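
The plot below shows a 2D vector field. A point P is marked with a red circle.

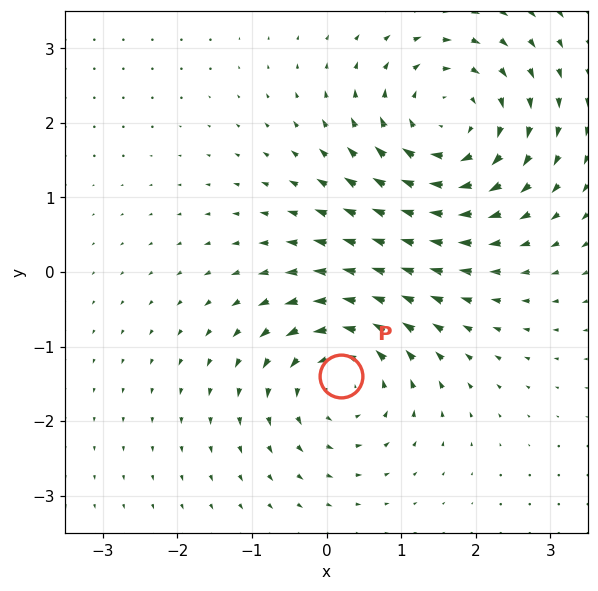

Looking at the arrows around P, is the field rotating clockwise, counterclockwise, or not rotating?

Near P at (0.2, -1.4) the arrows circulate counterclockwise. The curl (z-component) there is about +5; positive curl means counterclockwise rotation.

counterclockwise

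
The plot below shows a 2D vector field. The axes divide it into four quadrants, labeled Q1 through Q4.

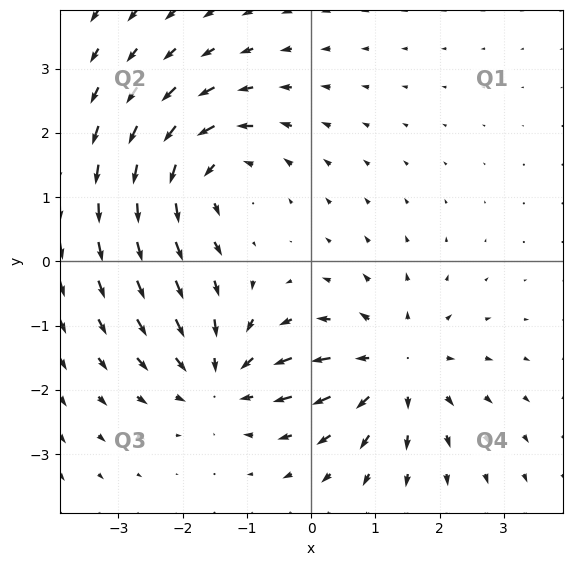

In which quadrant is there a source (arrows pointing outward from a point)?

The source sits at approximately (1.3, -1.7), which lies in quadrant Q4. The divergence there is about +5, positive as expected for a source.

Q4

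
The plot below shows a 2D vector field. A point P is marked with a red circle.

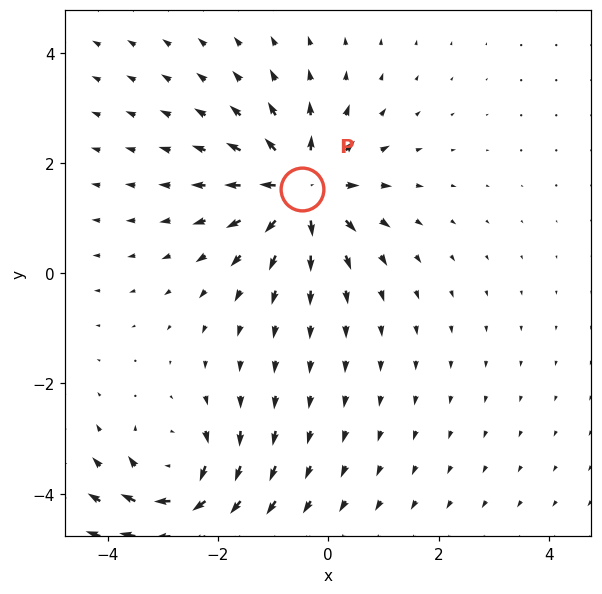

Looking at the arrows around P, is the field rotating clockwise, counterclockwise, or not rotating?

not rotating

Near P at (-0.5, 1.5) the arrows show no circulation. The curl there is ≈0.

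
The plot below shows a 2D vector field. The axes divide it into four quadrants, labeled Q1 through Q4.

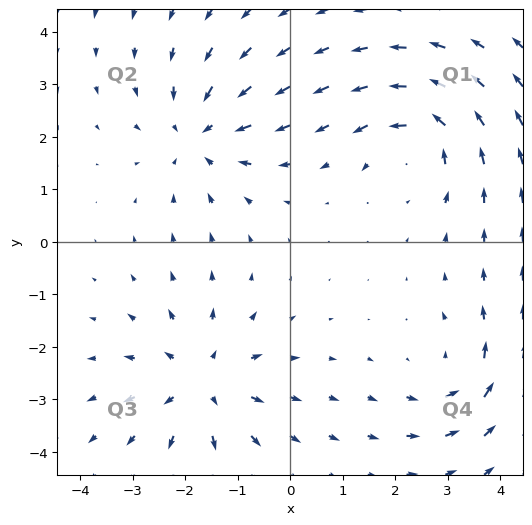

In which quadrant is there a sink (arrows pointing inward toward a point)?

Q2

The sink sits at approximately (-1.7, 2.0), which lies in quadrant Q2. The divergence there is about -4, negative as expected for a sink.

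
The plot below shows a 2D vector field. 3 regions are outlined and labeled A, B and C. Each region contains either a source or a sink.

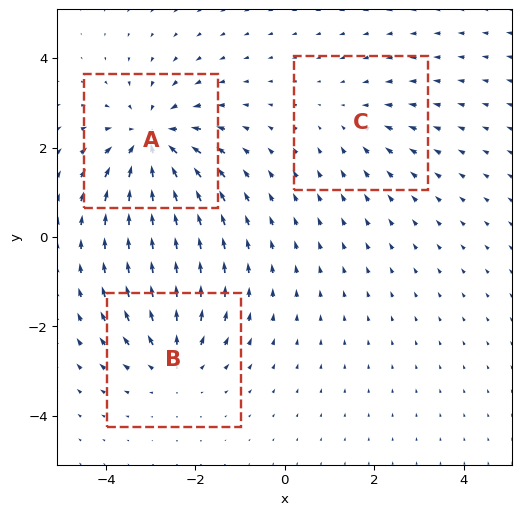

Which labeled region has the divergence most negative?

Divergence at each region's feature centre — A: about -4, B: about +3, C: about -2. Region A is most negative.

A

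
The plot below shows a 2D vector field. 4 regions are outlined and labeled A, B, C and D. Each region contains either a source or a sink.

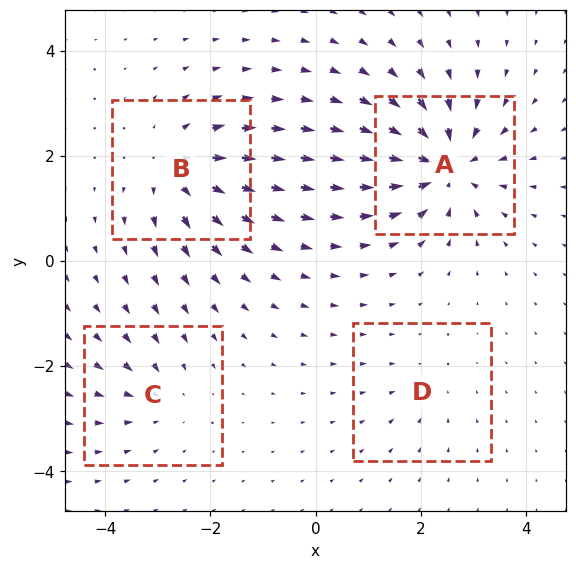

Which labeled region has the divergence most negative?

A

Divergence at each region's feature centre — A: about -8, B: about +6, C: about -3, D: about -2. Region A is most negative.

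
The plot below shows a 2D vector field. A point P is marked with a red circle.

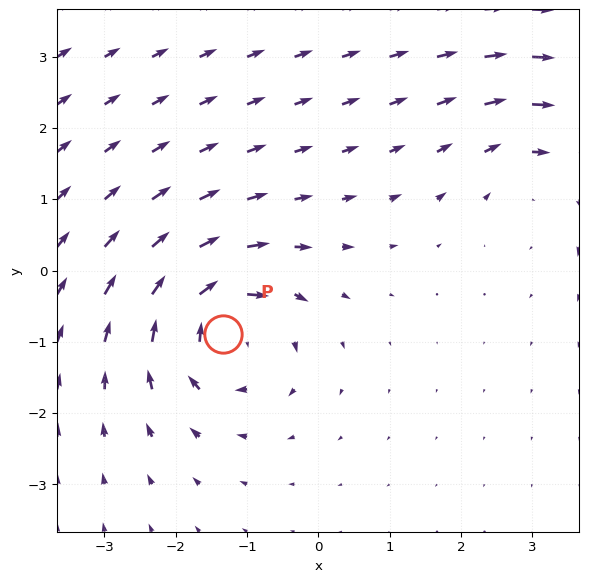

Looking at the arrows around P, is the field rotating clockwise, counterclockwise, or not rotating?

clockwise

Near P at (-1.3, -0.9) the arrows circulate clockwise. The curl (z-component) there is about -5; negative curl means clockwise rotation.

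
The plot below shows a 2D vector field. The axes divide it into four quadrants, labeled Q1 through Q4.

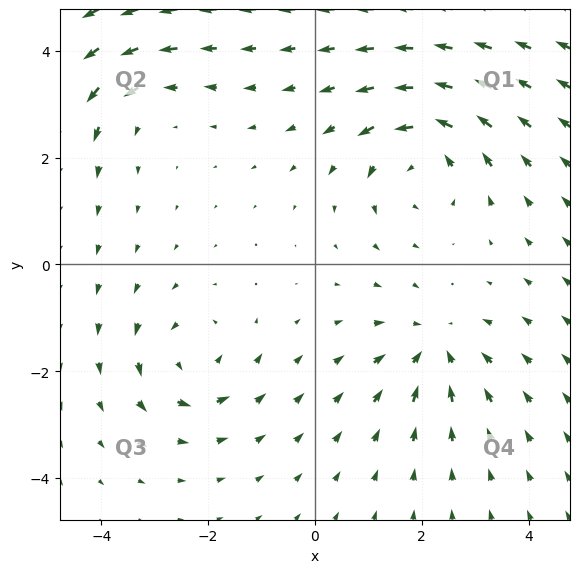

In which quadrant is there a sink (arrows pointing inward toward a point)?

Q4

The sink sits at approximately (2.2, -1.6), which lies in quadrant Q4. The divergence there is about -4, negative as expected for a sink.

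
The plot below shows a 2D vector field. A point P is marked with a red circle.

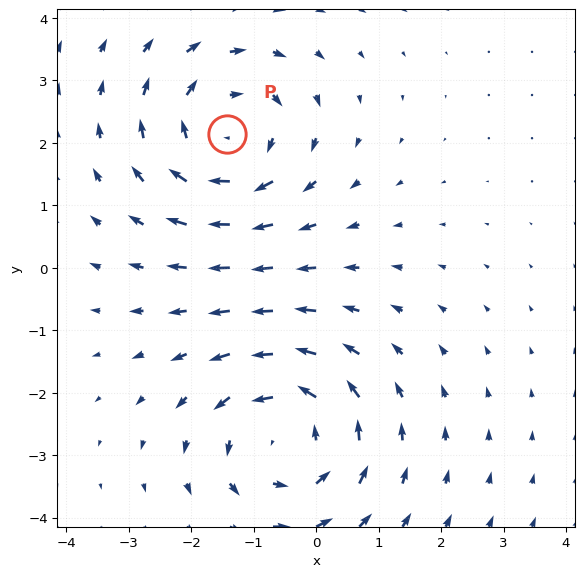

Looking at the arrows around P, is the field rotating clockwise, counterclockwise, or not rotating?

Near P at (-1.4, 2.1) the arrows circulate clockwise. The curl (z-component) there is about -4; negative curl means clockwise rotation.

clockwise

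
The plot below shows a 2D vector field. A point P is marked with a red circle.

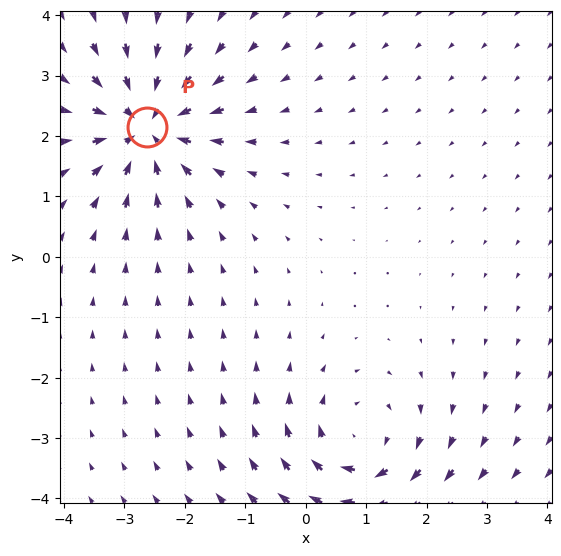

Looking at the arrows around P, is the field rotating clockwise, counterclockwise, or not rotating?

Near P at (-2.6, 2.1) the arrows show no circulation. The curl there is ≈0.

not rotating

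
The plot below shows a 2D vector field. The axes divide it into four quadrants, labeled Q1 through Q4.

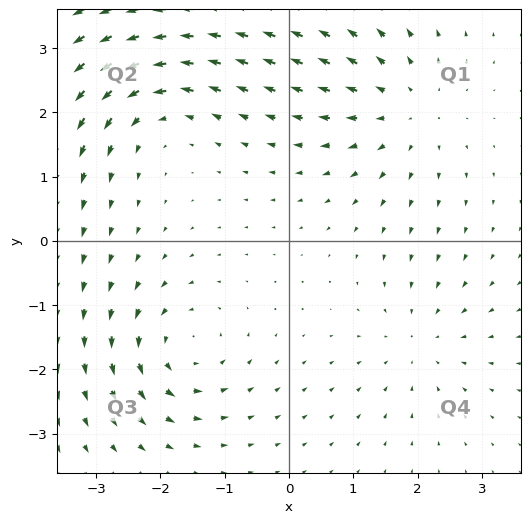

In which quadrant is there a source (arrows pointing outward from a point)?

Q1

The source sits at approximately (1.8, 2.1), which lies in quadrant Q1. The divergence there is about +3, positive as expected for a source.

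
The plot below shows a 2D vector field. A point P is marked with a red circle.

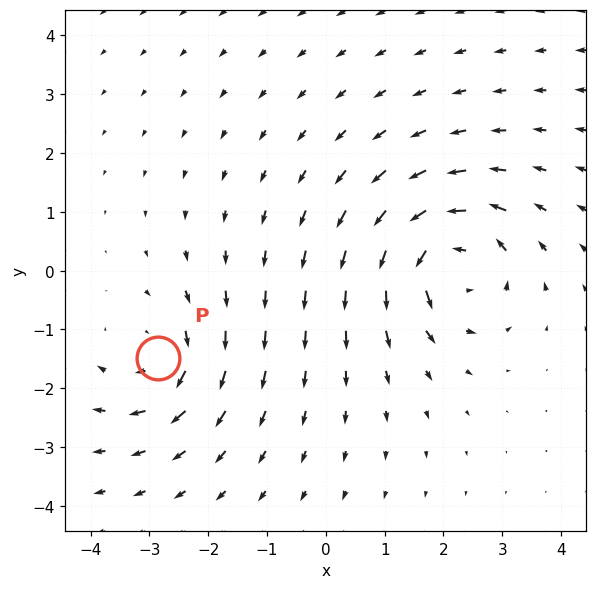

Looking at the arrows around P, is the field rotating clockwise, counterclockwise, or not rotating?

clockwise

Near P at (-2.9, -1.5) the arrows circulate clockwise. The curl (z-component) there is about -4; negative curl means clockwise rotation.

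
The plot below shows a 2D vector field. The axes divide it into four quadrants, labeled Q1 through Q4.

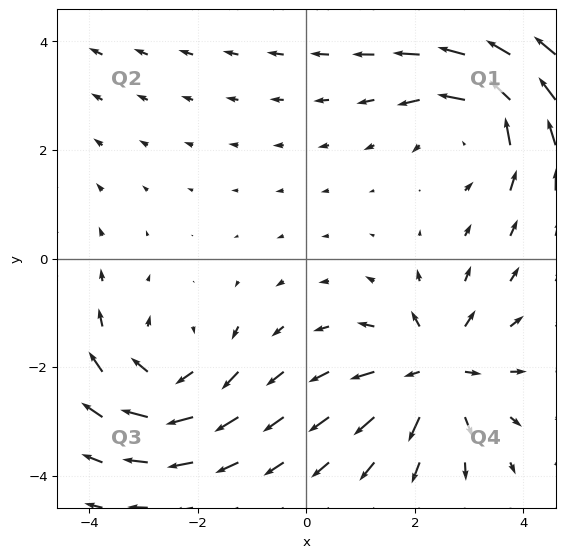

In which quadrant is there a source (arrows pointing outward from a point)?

The source sits at approximately (2.4, -2.1), which lies in quadrant Q4. The divergence there is about +4, positive as expected for a source.

Q4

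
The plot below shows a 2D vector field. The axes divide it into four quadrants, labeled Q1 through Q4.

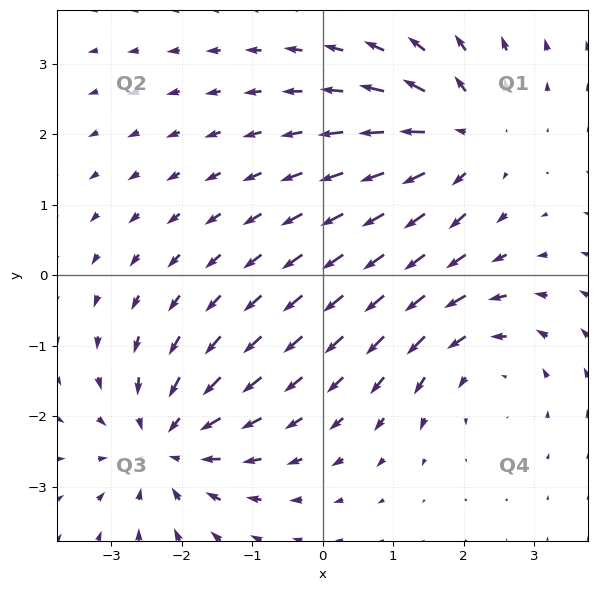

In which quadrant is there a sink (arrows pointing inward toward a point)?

Q3

The sink sits at approximately (-2.2, -2.4), which lies in quadrant Q3. The divergence there is about -3, negative as expected for a sink.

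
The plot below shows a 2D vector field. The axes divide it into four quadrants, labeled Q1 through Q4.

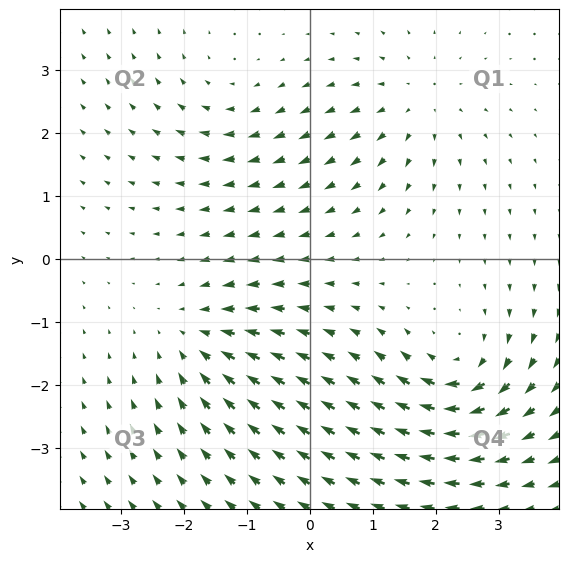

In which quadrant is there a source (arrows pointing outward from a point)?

The source sits at approximately (1.7, 2.5), which lies in quadrant Q1. The divergence there is about +3, positive as expected for a source.

Q1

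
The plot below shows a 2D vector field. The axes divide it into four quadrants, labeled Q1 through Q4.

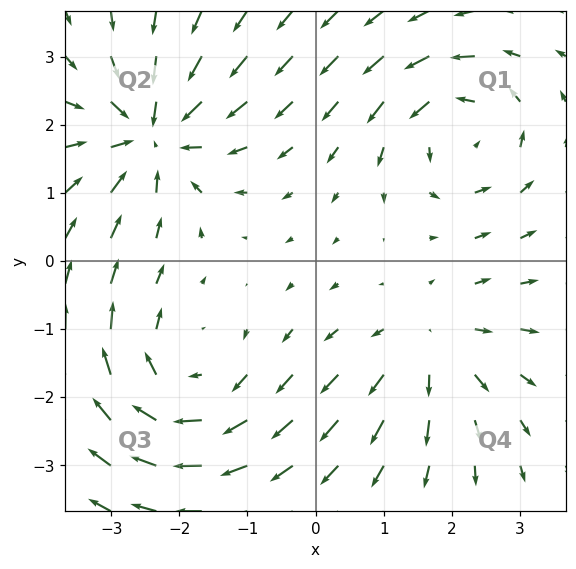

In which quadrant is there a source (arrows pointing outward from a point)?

Q4

The source sits at approximately (1.7, -1.3), which lies in quadrant Q4. The divergence there is about +3, positive as expected for a source.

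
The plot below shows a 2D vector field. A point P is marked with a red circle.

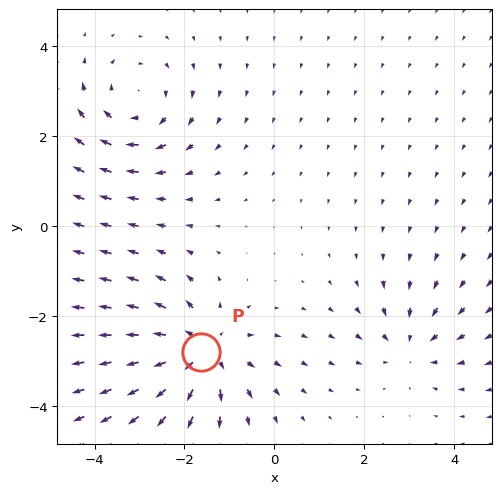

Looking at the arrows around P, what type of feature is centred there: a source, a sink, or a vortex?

source

At P (-1.6, -2.8) the arrows spread outward. Divergence about +5, curl ≈0 — positive divergence with near-zero curl is a source.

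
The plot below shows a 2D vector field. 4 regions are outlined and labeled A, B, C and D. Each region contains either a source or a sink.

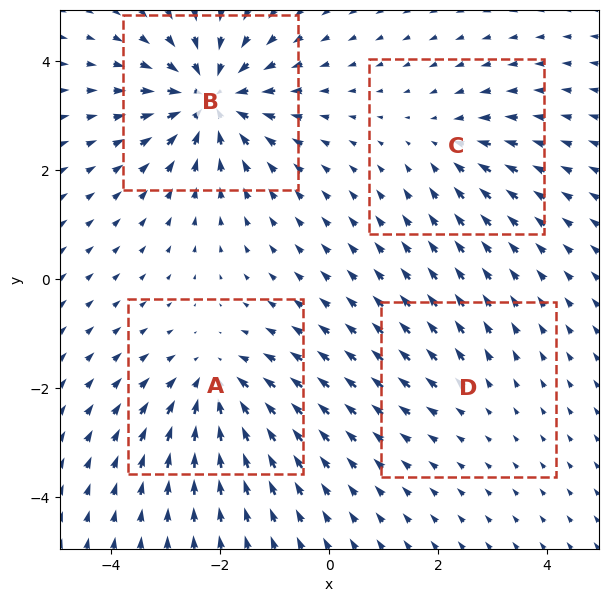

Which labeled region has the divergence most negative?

Divergence at each region's feature centre — A: about -5, B: about -7, C: about -3, D: about +2. Region B is most negative.

B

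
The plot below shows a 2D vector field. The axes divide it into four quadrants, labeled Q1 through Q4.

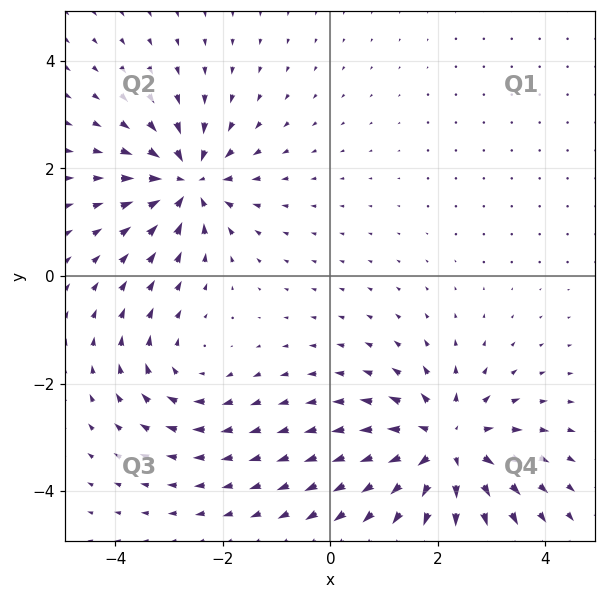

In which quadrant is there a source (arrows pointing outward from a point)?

Q4

The source sits at approximately (2.2, -3.2), which lies in quadrant Q4. The divergence there is about +4, positive as expected for a source.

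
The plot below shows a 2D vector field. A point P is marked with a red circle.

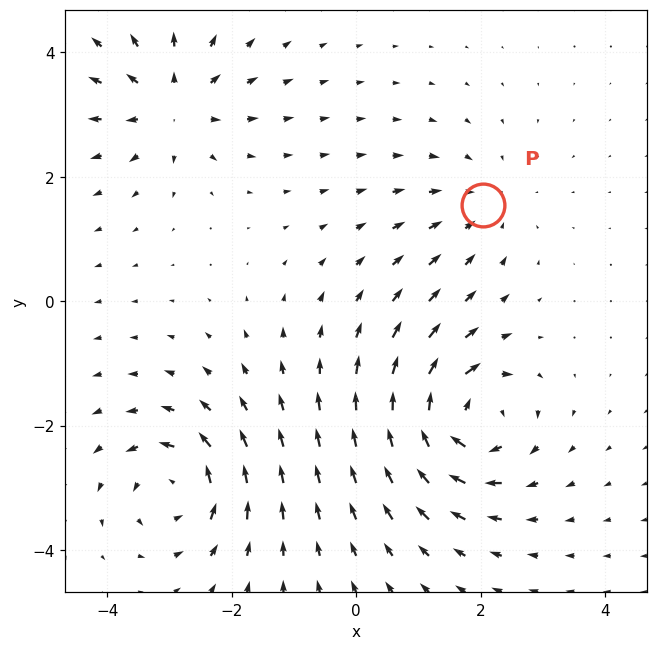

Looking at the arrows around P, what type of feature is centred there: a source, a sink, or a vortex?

sink

At P (2.0, 1.5) the arrows converge inward. Divergence about -3, curl ≈0 — negative divergence with near-zero curl is a sink.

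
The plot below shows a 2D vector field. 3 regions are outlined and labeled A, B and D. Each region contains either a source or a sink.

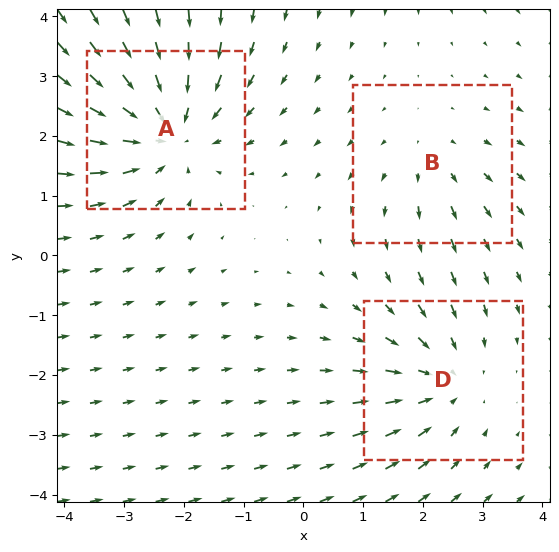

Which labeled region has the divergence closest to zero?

B

Divergence at each region's feature centre — A: about -4, B: about +2, D: about -3. Region B is closest to zero.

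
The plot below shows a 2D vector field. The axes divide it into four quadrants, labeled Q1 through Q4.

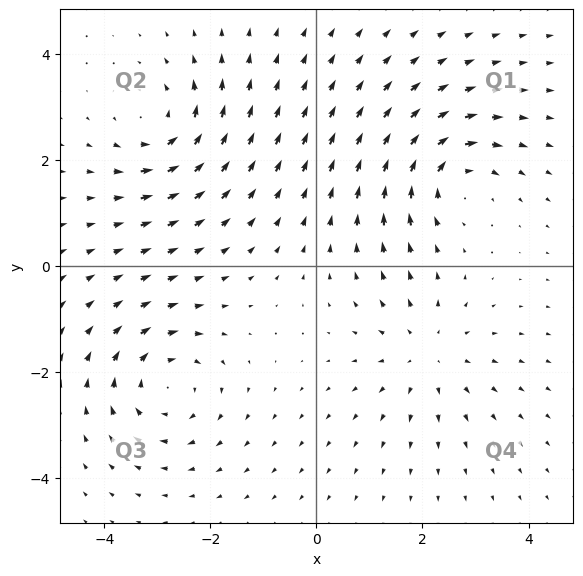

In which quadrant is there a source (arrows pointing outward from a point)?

The source sits at approximately (2.1, -1.6), which lies in quadrant Q4. The divergence there is about +3, positive as expected for a source.

Q4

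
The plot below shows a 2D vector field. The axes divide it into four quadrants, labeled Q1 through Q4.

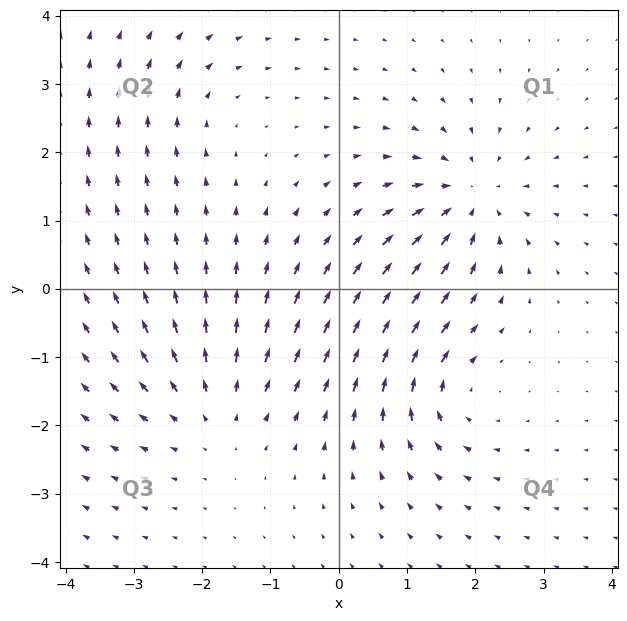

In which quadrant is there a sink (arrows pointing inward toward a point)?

Q1

The sink sits at approximately (1.9, 1.3), which lies in quadrant Q1. The divergence there is about -6, negative as expected for a sink.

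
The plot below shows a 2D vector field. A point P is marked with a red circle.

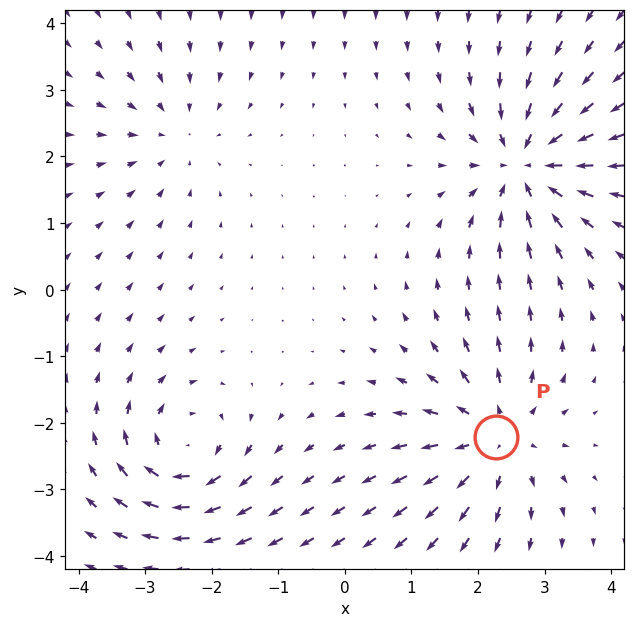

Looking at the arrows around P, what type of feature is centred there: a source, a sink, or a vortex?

source

At P (2.3, -2.2) the arrows spread outward. Divergence about +5, curl ≈0 — positive divergence with near-zero curl is a source.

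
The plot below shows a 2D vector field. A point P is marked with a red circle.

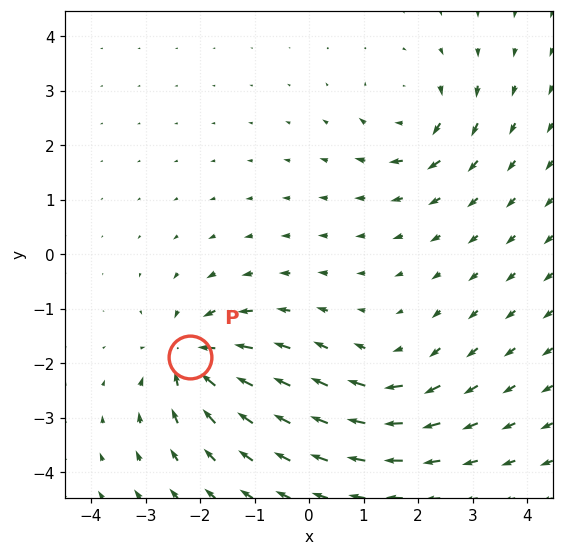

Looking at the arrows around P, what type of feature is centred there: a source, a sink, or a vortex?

sink

At P (-2.2, -1.9) the arrows converge inward. Divergence about -7, curl ≈0 — negative divergence with near-zero curl is a sink.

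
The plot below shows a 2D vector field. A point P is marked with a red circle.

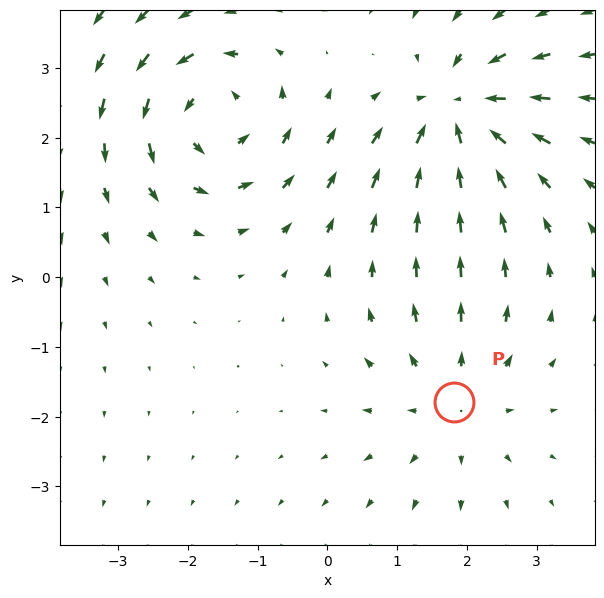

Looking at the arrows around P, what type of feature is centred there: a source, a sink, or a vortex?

source

At P (1.8, -1.8) the arrows spread outward. Divergence about +3, curl ≈0 — positive divergence with near-zero curl is a source.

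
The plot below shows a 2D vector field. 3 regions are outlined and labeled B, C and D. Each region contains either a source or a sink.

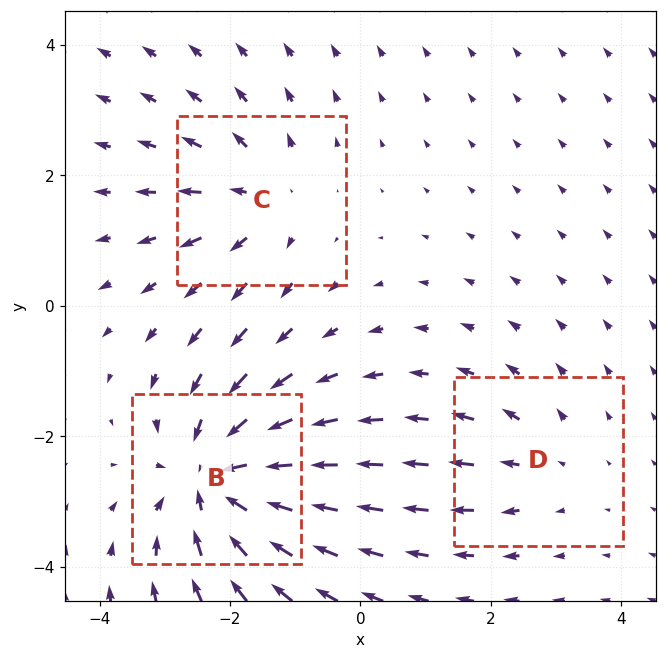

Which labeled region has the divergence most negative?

Divergence at each region's feature centre — B: about -5, C: about +3, D: about +2. Region B is most negative.

B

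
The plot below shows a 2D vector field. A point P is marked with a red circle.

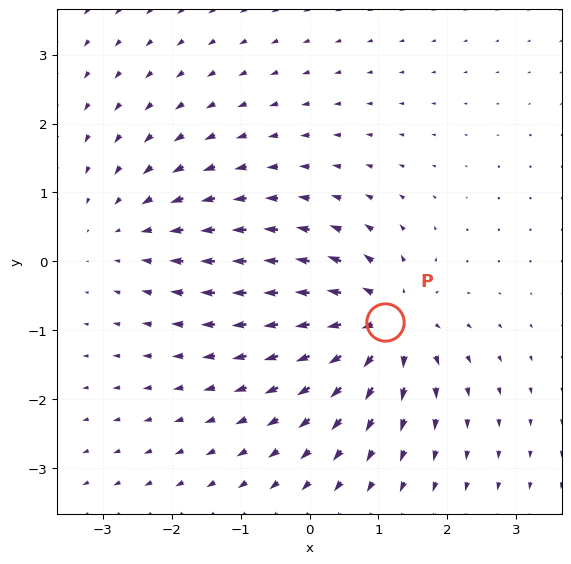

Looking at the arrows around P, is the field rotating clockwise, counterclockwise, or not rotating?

Near P at (1.1, -0.9) the arrows show no circulation. The curl there is ≈0.

not rotating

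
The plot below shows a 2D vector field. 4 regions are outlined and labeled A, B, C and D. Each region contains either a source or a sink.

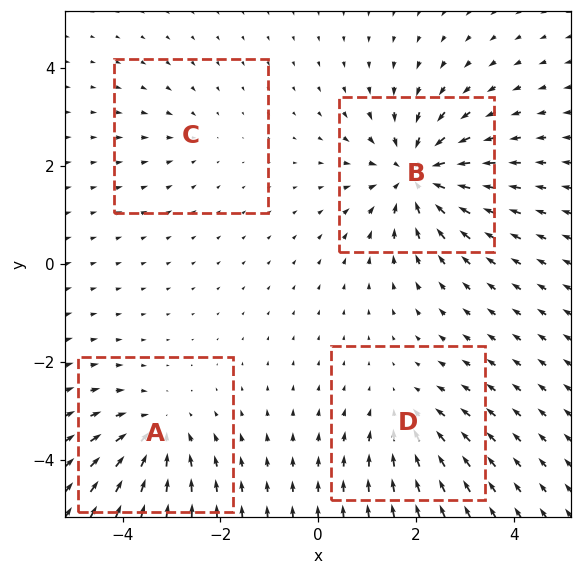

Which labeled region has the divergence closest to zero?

Divergence at each region's feature centre — A: about -5, B: about -7, C: about -2, D: about -3. Region C is closest to zero.

C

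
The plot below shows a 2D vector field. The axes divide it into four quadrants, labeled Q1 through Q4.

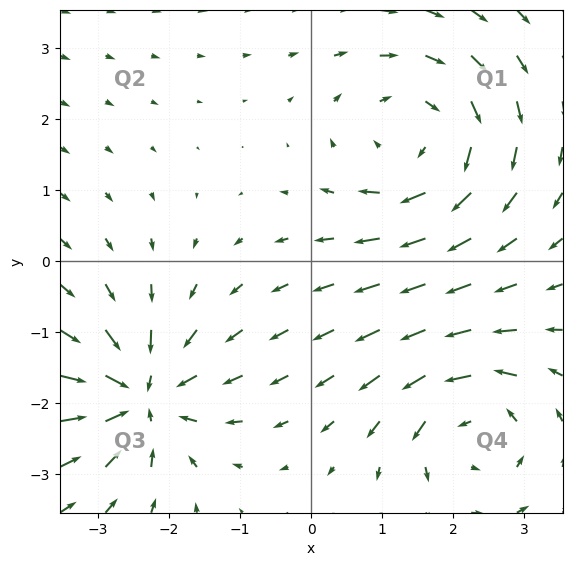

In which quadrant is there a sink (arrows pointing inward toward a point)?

Q3

The sink sits at approximately (-2.4, -1.9), which lies in quadrant Q3. The divergence there is about -5, negative as expected for a sink.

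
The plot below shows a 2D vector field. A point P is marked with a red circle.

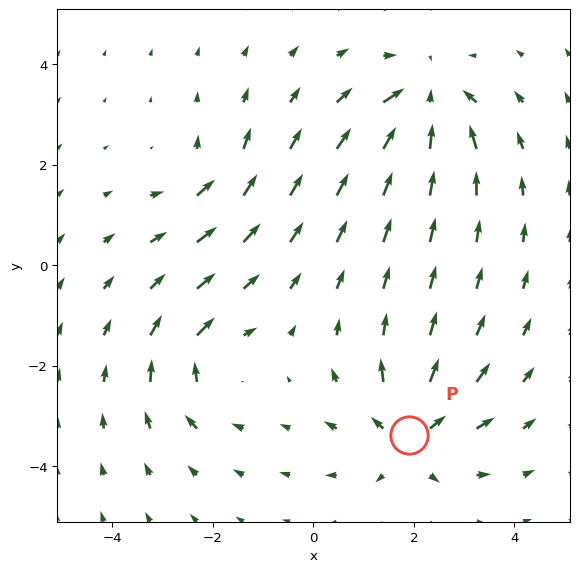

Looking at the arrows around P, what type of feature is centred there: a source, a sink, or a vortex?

source

At P (1.9, -3.4) the arrows spread outward. Divergence about +6, curl ≈0 — positive divergence with near-zero curl is a source.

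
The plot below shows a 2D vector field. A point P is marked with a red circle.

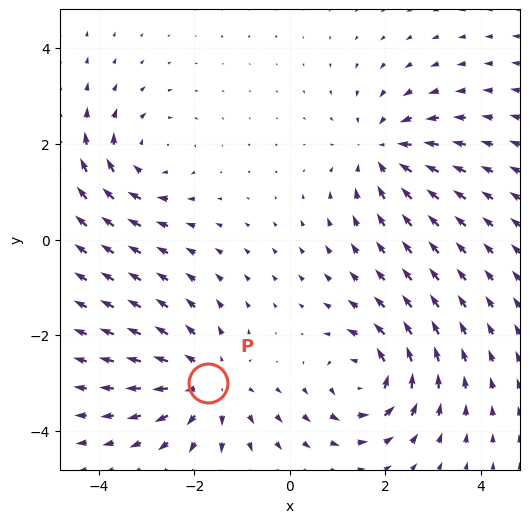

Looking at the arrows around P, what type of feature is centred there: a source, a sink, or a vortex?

source

At P (-1.7, -3.0) the arrows spread outward. Divergence about +4, curl ≈0 — positive divergence with near-zero curl is a source.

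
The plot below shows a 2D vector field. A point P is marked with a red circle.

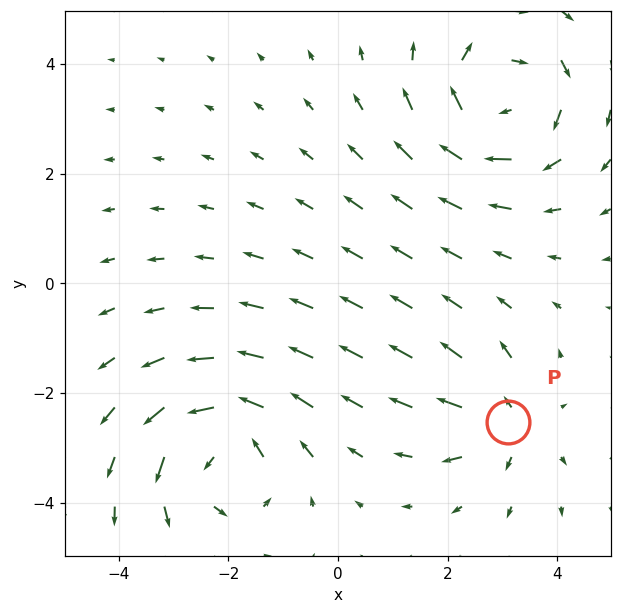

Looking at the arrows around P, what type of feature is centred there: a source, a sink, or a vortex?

source

At P (3.1, -2.5) the arrows spread outward. Divergence about +4, curl ≈0 — positive divergence with near-zero curl is a source.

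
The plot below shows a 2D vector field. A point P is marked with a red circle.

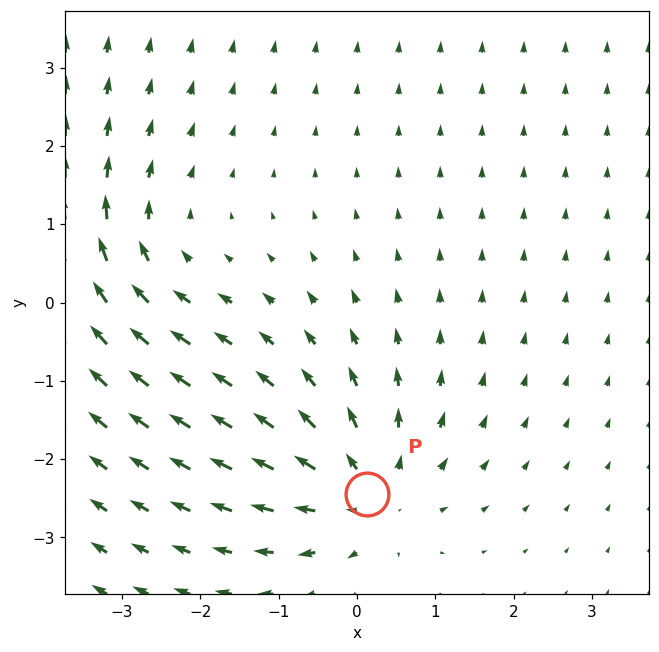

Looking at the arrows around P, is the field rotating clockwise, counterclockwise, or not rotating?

Near P at (0.1, -2.4) the arrows show no circulation. The curl there is ≈0.

not rotating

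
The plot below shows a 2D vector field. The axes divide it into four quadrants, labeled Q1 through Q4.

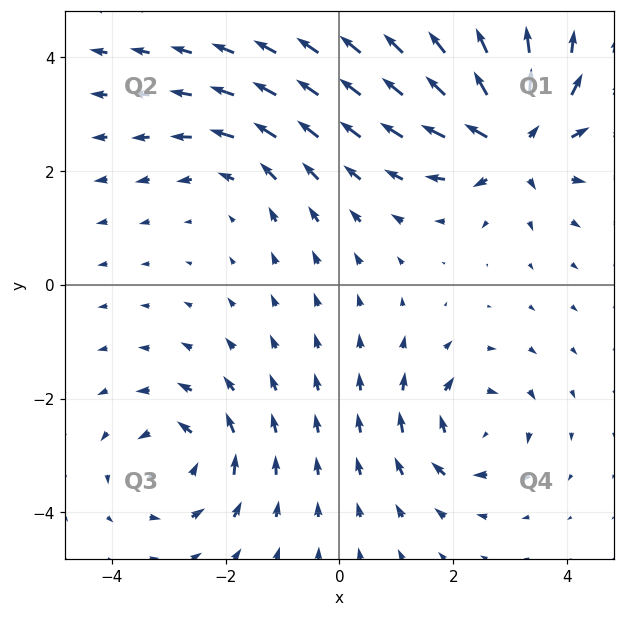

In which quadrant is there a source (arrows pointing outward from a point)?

The source sits at approximately (3.0, 2.6), which lies in quadrant Q1. The divergence there is about +6, positive as expected for a source.

Q1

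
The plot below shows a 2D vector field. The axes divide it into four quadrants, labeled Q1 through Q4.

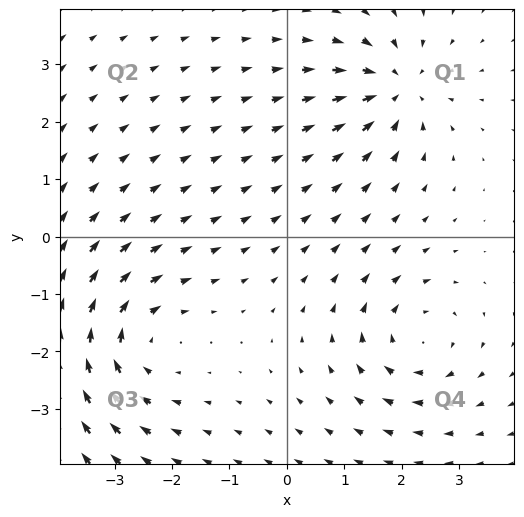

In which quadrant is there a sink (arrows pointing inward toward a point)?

The sink sits at approximately (1.9, 2.6), which lies in quadrant Q1. The divergence there is about -5, negative as expected for a sink.

Q1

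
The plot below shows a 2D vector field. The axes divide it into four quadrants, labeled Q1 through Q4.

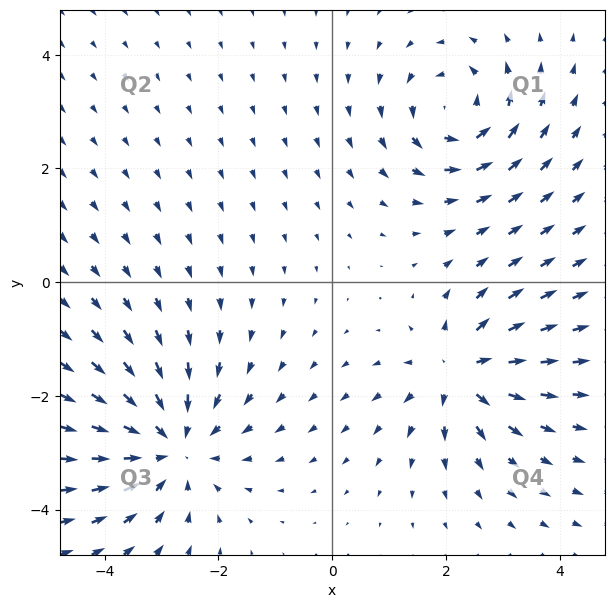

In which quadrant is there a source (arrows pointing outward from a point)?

Q4

The source sits at approximately (2.2, -1.6), which lies in quadrant Q4. The divergence there is about +4, positive as expected for a source.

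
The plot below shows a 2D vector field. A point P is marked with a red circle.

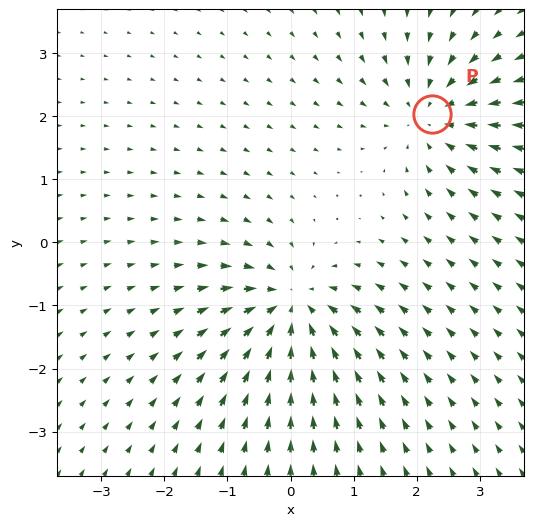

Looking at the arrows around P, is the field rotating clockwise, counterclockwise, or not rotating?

not rotating

Near P at (2.2, 2.0) the arrows show no circulation. The curl there is ≈0.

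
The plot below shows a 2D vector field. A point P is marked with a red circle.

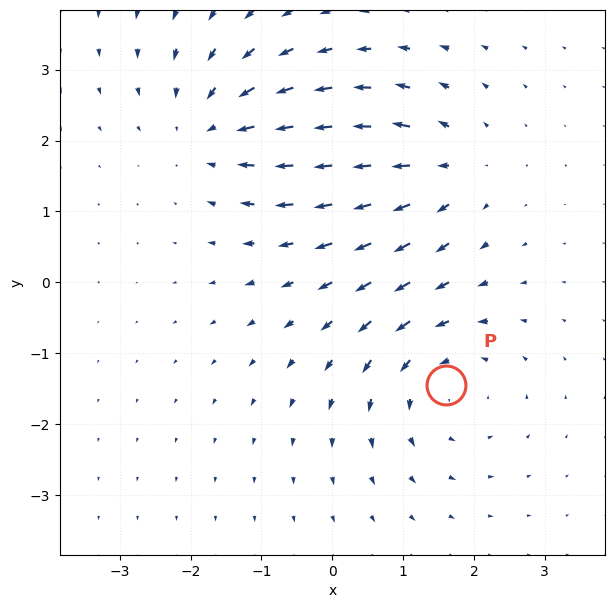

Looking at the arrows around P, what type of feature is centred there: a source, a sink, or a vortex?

vortex

At P (1.6, -1.4) the arrows circulate counterclockwise. Divergence ≈0, curl about +4 — near-zero divergence with nonzero curl is a vortex.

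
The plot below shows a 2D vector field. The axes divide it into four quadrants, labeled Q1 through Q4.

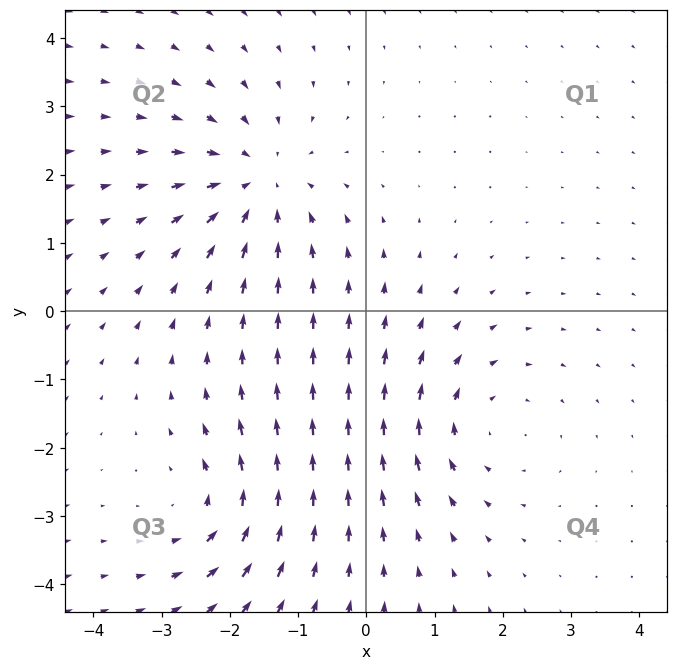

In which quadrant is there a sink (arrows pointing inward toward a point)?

Q2

The sink sits at approximately (-1.6, 1.9), which lies in quadrant Q2. The divergence there is about -4, negative as expected for a sink.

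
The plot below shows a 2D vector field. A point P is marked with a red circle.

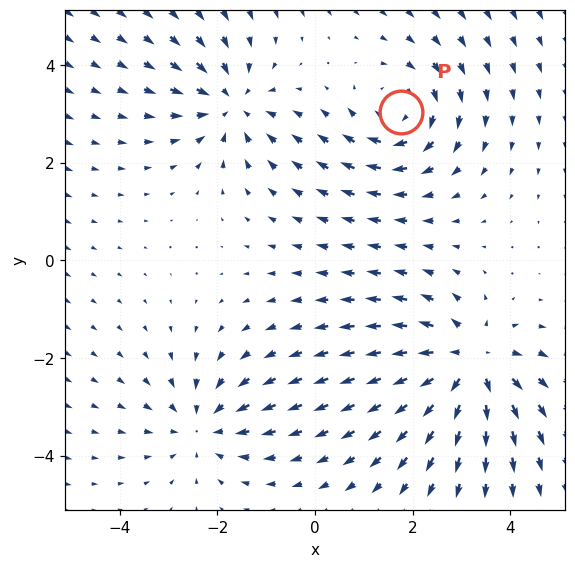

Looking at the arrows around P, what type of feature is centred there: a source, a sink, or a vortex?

At P (1.8, 3.0) the arrows circulate clockwise. Divergence ≈0, curl about -3 — near-zero divergence with nonzero curl is a vortex.

vortex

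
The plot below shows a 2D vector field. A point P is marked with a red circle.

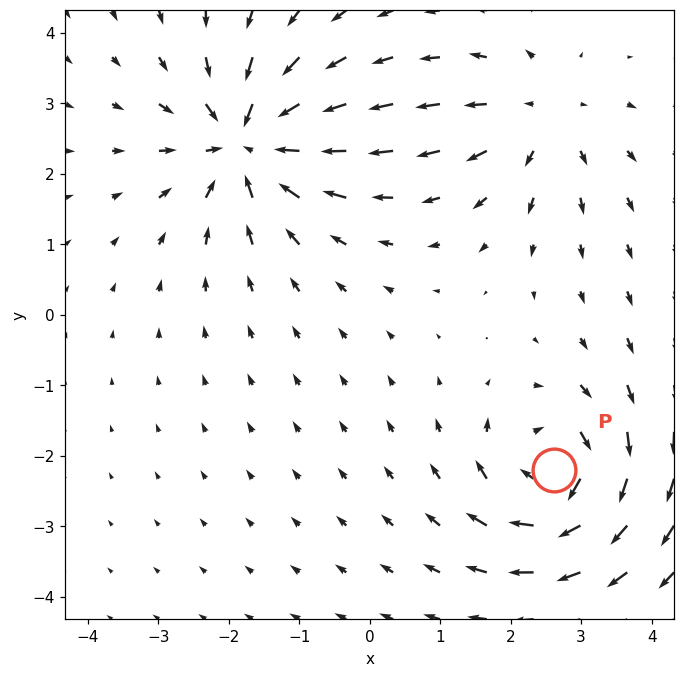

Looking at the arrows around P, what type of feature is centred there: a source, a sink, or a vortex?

At P (2.6, -2.2) the arrows circulate clockwise. Divergence ≈0, curl about -5 — near-zero divergence with nonzero curl is a vortex.

vortex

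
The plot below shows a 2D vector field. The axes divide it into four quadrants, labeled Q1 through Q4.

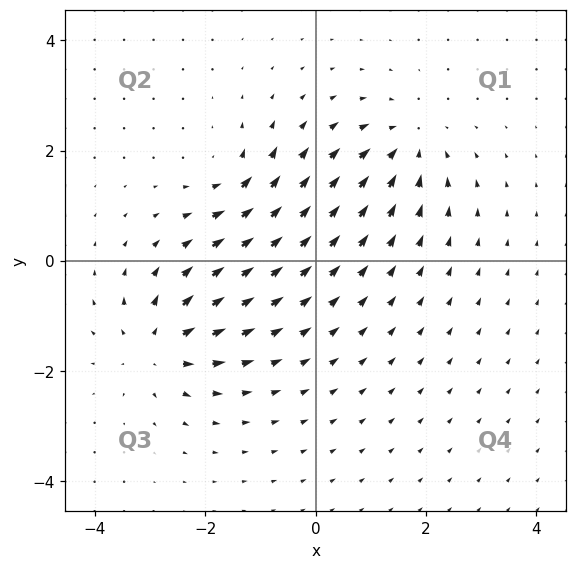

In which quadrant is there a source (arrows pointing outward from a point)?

The source sits at approximately (-2.9, -1.6), which lies in quadrant Q3. The divergence there is about +5, positive as expected for a source.

Q3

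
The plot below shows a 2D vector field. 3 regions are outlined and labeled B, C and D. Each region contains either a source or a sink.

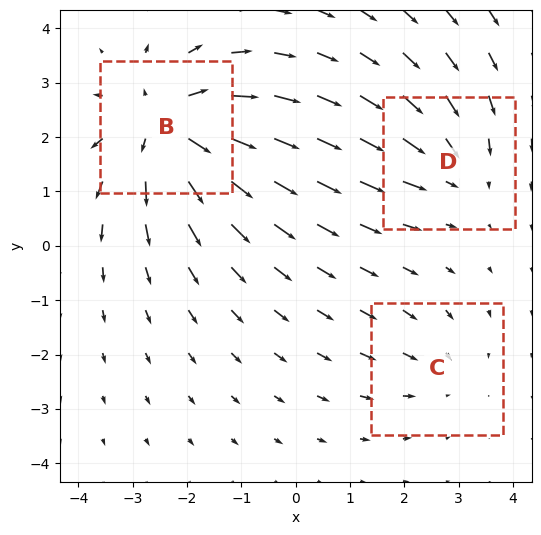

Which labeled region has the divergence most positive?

B

Divergence at each region's feature centre — B: about +5, C: about -2, D: about -3. Region B is most positive.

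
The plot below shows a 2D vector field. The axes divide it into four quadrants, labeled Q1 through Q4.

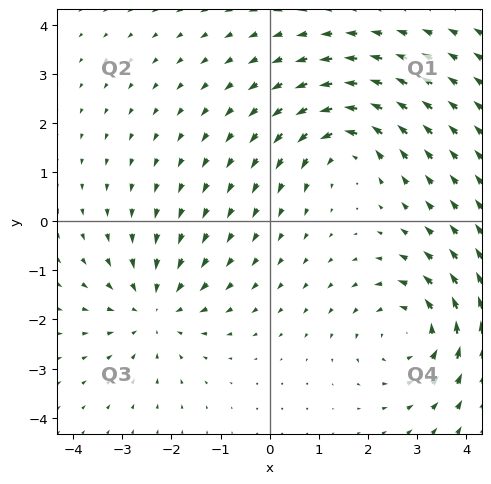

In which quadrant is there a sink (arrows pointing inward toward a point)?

Q3

The sink sits at approximately (-2.3, -1.8), which lies in quadrant Q3. The divergence there is about -4, negative as expected for a sink.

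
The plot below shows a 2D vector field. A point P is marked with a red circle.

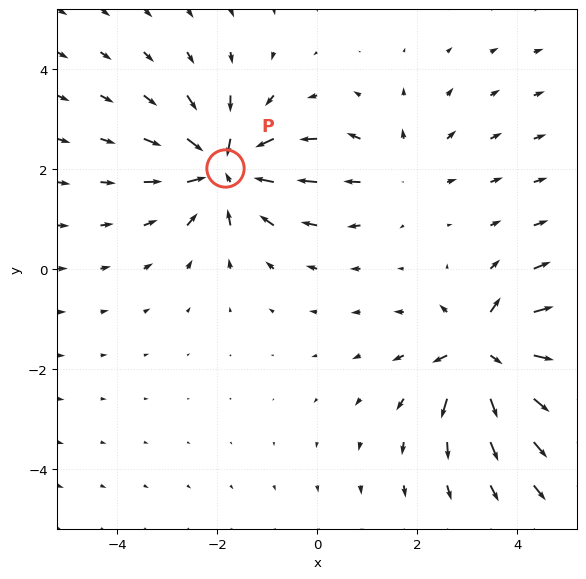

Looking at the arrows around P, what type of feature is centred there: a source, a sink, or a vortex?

sink

At P (-1.8, 2.0) the arrows converge inward. Divergence about -5, curl ≈0 — negative divergence with near-zero curl is a sink.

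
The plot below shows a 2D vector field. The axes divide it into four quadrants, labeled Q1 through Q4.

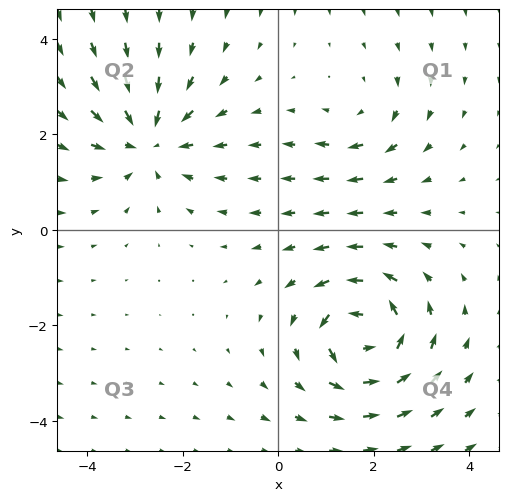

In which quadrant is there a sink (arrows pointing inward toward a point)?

The sink sits at approximately (-2.7, 1.9), which lies in quadrant Q2. The divergence there is about -4, negative as expected for a sink.

Q2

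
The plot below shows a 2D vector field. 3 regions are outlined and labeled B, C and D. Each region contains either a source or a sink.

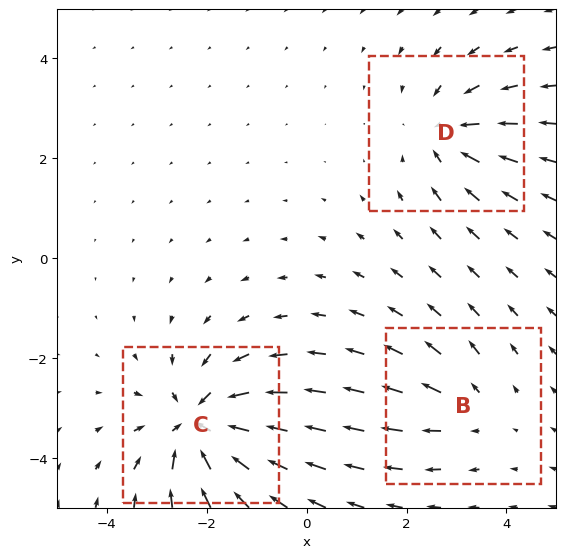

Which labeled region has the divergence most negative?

Divergence at each region's feature centre — B: about +2, C: about -5, D: about -3. Region C is most negative.

C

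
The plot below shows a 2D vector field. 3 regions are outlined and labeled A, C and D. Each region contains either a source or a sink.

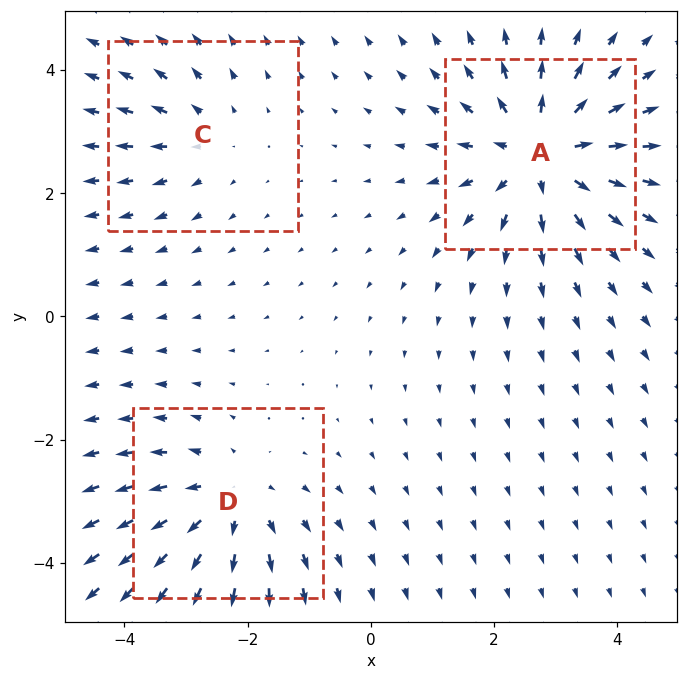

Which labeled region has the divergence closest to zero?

C

Divergence at each region's feature centre — A: about +5, C: about +2, D: about +3. Region C is closest to zero.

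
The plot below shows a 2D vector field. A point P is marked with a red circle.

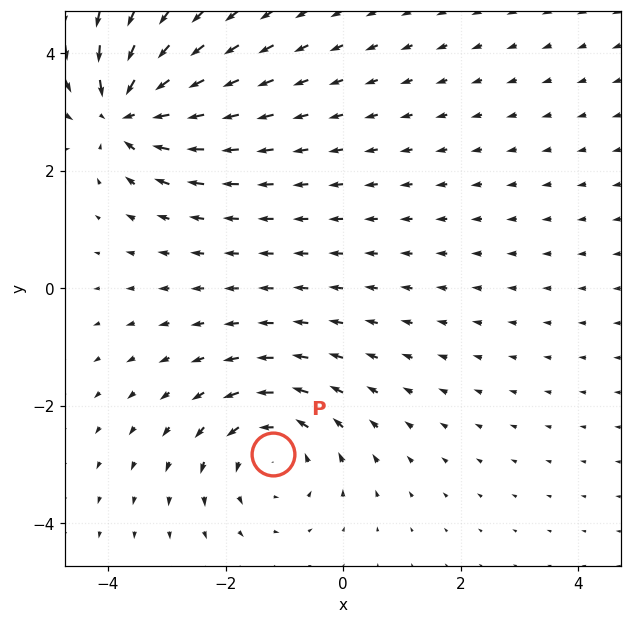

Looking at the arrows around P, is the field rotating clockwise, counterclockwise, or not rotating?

counterclockwise

Near P at (-1.2, -2.8) the arrows circulate counterclockwise. The curl (z-component) there is about +3; positive curl means counterclockwise rotation.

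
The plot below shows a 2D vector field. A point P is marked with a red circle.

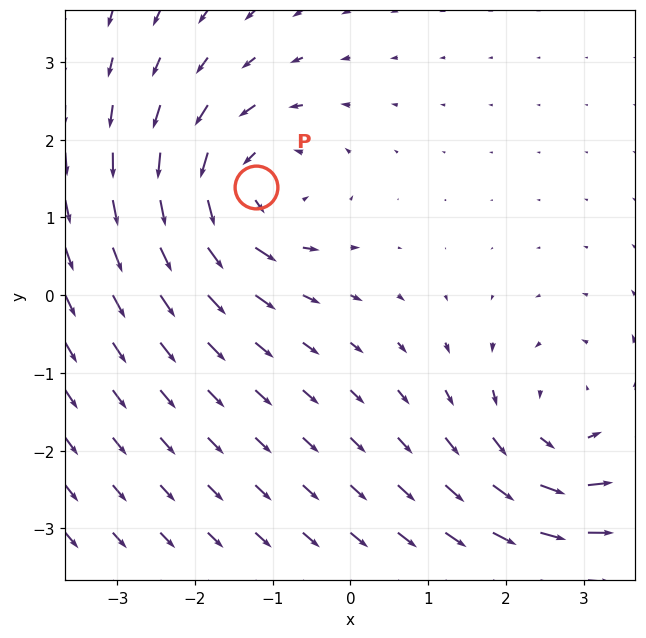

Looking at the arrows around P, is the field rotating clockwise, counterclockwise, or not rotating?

Near P at (-1.2, 1.4) the arrows circulate counterclockwise. The curl (z-component) there is about +5; positive curl means counterclockwise rotation.

counterclockwise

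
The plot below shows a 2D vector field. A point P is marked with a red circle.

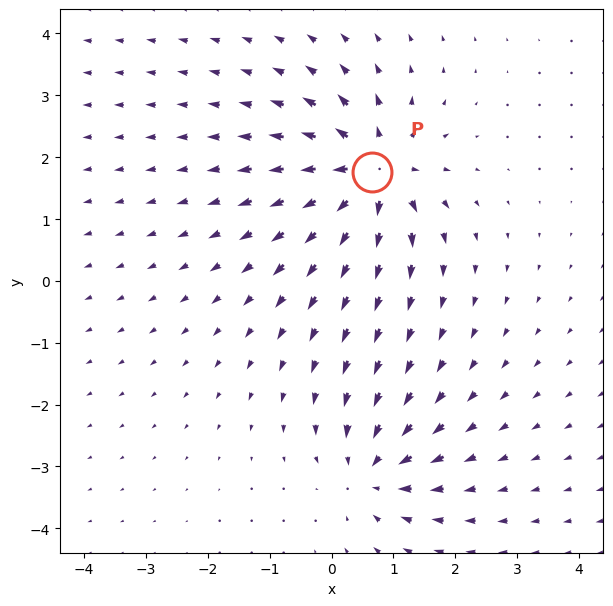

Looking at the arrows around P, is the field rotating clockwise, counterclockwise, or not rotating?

not rotating

Near P at (0.7, 1.8) the arrows show no circulation. The curl there is ≈0.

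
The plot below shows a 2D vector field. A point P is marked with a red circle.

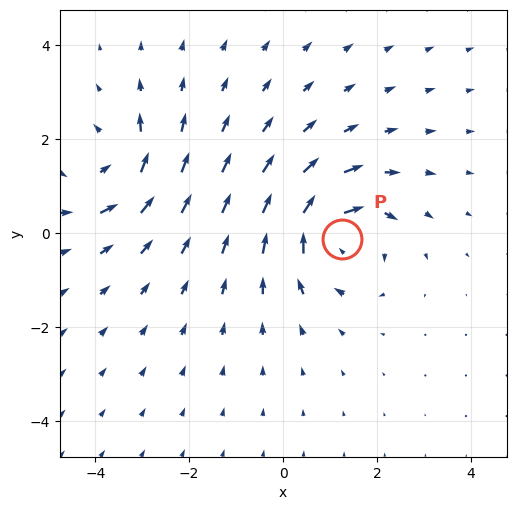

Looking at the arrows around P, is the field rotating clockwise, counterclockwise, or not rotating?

Near P at (1.3, -0.1) the arrows circulate clockwise. The curl (z-component) there is about -6; negative curl means clockwise rotation.

clockwise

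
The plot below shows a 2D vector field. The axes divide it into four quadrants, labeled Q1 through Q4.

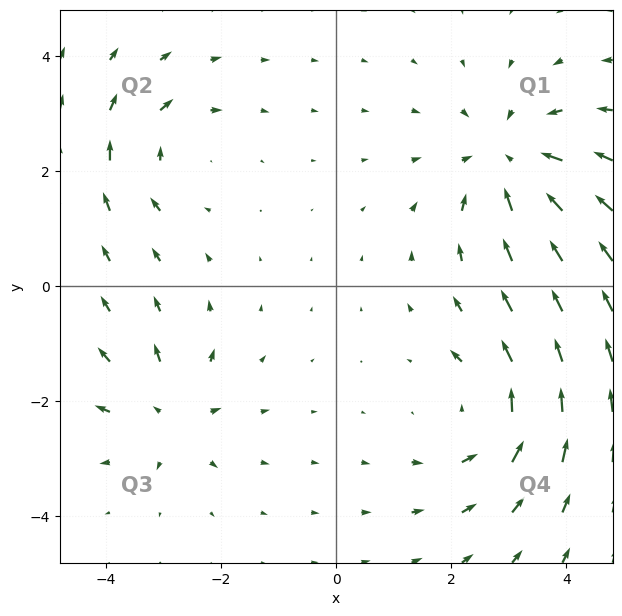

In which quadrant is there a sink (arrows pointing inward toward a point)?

Q1

The sink sits at approximately (3.0, 2.2), which lies in quadrant Q1. The divergence there is about -3, negative as expected for a sink.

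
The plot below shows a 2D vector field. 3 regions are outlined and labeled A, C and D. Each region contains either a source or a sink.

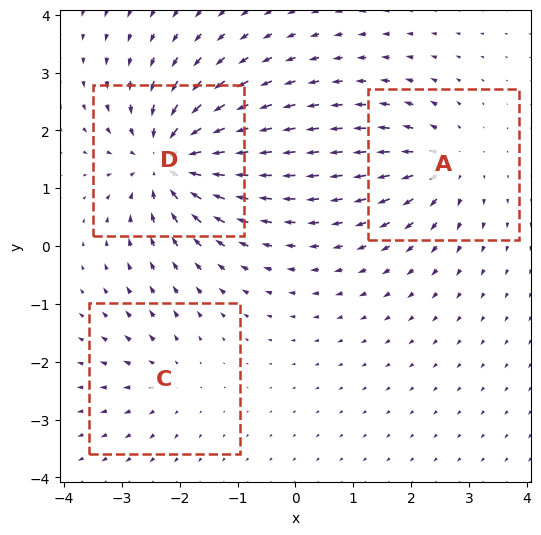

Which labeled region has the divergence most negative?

D

Divergence at each region's feature centre — A: about +4, C: about +2, D: about -6. Region D is most negative.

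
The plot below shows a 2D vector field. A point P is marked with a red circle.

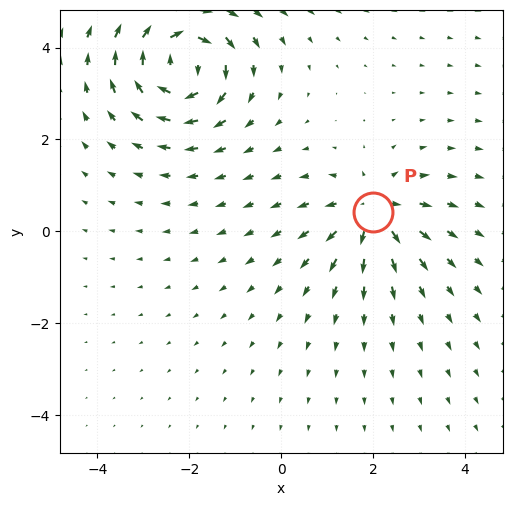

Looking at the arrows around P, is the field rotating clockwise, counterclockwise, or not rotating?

not rotating

Near P at (2.0, 0.4) the arrows show no circulation. The curl there is ≈0.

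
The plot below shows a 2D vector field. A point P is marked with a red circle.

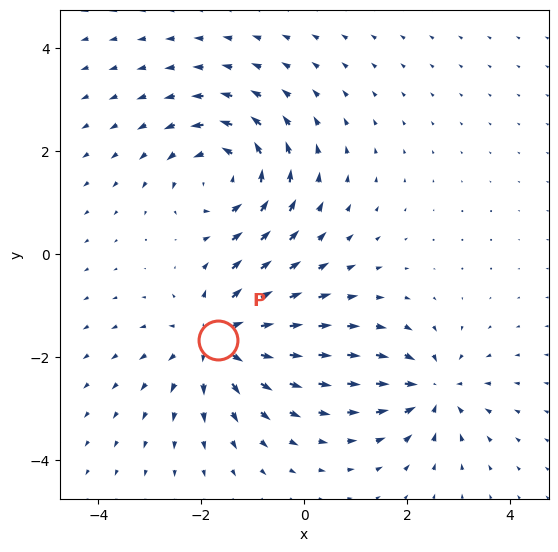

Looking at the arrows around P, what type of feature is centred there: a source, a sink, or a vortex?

At P (-1.7, -1.7) the arrows spread outward. Divergence about +4, curl ≈0 — positive divergence with near-zero curl is a source.

source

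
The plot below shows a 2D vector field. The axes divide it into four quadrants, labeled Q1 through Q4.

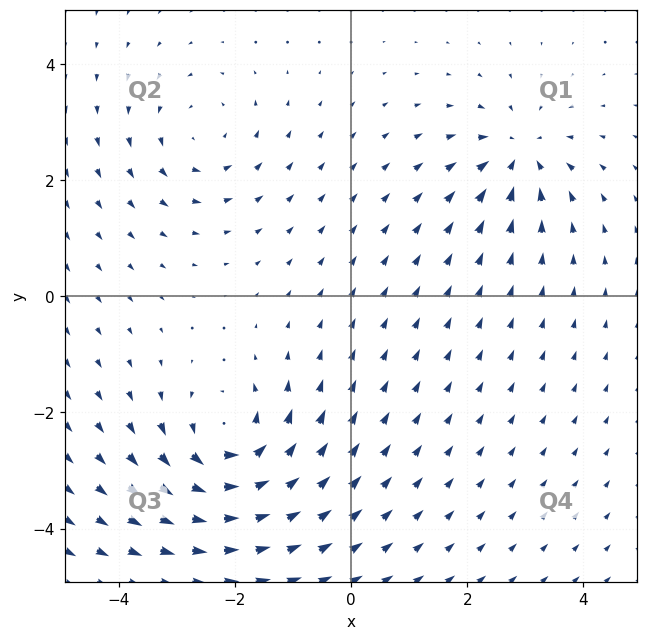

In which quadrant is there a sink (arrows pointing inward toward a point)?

The sink sits at approximately (2.9, 2.4), which lies in quadrant Q1. The divergence there is about -4, negative as expected for a sink.

Q1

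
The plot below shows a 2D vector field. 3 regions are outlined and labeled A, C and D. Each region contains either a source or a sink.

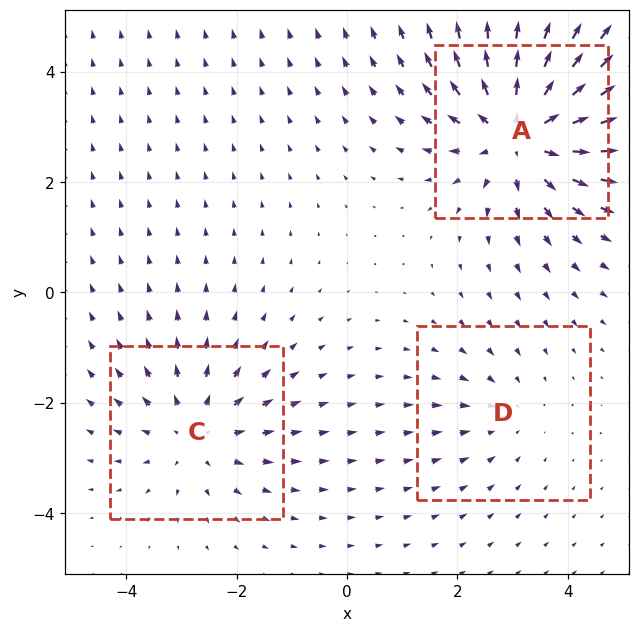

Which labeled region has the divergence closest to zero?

Divergence at each region's feature centre — A: about +5, C: about +3, D: about -2. Region D is closest to zero.

D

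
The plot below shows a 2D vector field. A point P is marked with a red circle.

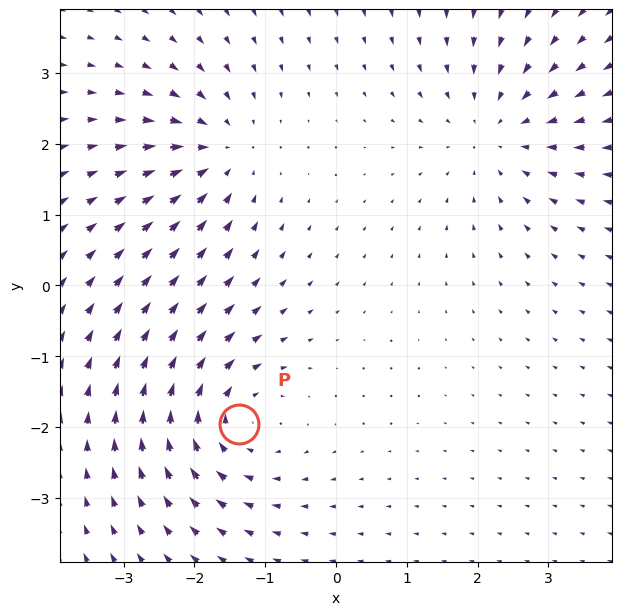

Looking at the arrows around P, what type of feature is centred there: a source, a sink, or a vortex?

vortex

At P (-1.4, -2.0) the arrows circulate clockwise. Divergence ≈0, curl about -4 — near-zero divergence with nonzero curl is a vortex.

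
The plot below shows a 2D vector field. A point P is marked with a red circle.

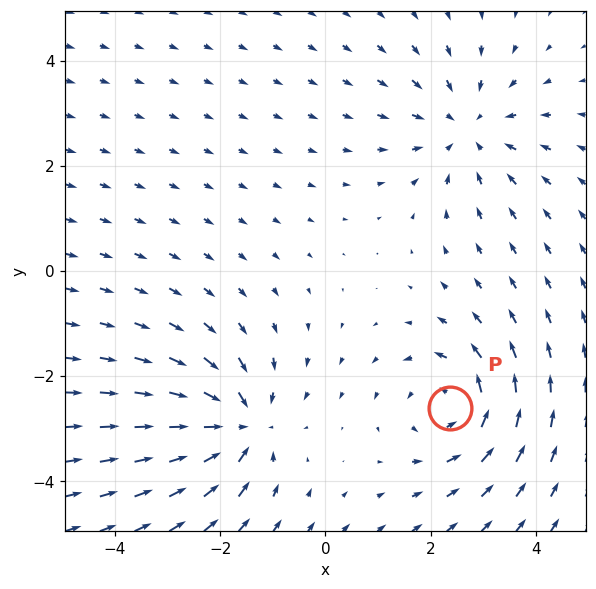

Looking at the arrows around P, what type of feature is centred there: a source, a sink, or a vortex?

vortex

At P (2.4, -2.6) the arrows circulate counterclockwise. Divergence ≈0, curl about +4 — near-zero divergence with nonzero curl is a vortex.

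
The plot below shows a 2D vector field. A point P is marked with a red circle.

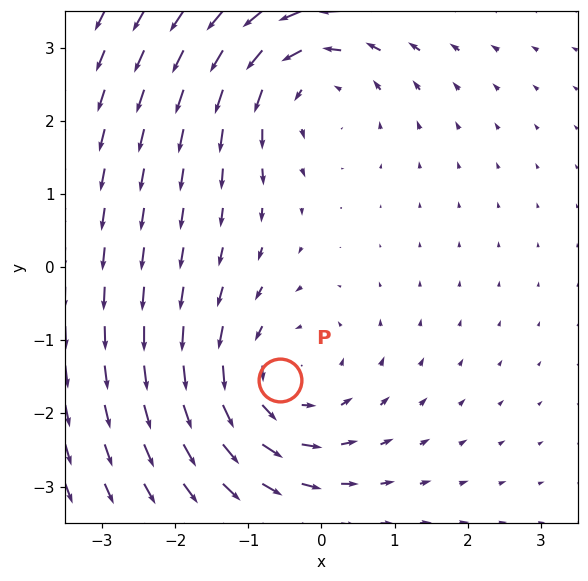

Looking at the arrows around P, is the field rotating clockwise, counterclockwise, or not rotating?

Near P at (-0.6, -1.5) the arrows circulate counterclockwise. The curl (z-component) there is about +3; positive curl means counterclockwise rotation.

counterclockwise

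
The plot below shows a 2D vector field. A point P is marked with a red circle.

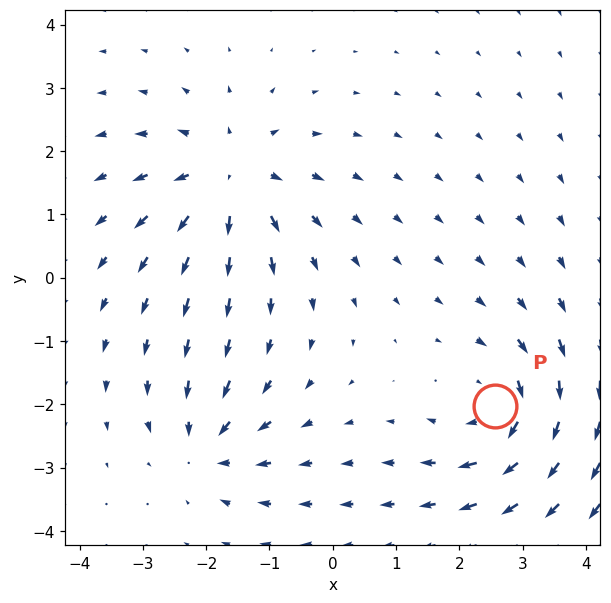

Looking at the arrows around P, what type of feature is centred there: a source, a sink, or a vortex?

At P (2.6, -2.0) the arrows circulate clockwise. Divergence ≈0, curl about -5 — near-zero divergence with nonzero curl is a vortex.

vortex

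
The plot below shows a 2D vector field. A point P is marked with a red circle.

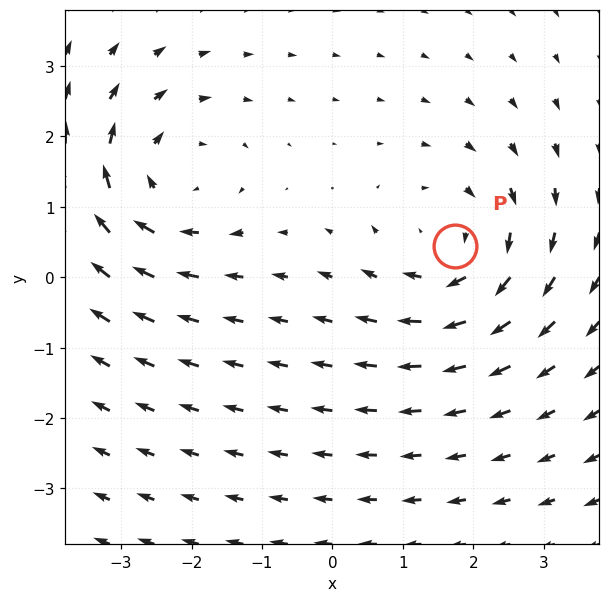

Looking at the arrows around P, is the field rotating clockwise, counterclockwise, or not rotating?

Near P at (1.7, 0.4) the arrows circulate clockwise. The curl (z-component) there is about -2; negative curl means clockwise rotation.

clockwise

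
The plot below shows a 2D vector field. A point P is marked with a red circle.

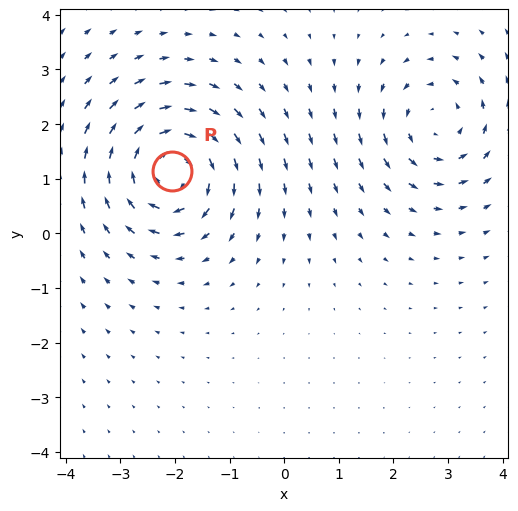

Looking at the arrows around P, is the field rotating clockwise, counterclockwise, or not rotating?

Near P at (-2.1, 1.1) the arrows circulate clockwise. The curl (z-component) there is about -6; negative curl means clockwise rotation.

clockwise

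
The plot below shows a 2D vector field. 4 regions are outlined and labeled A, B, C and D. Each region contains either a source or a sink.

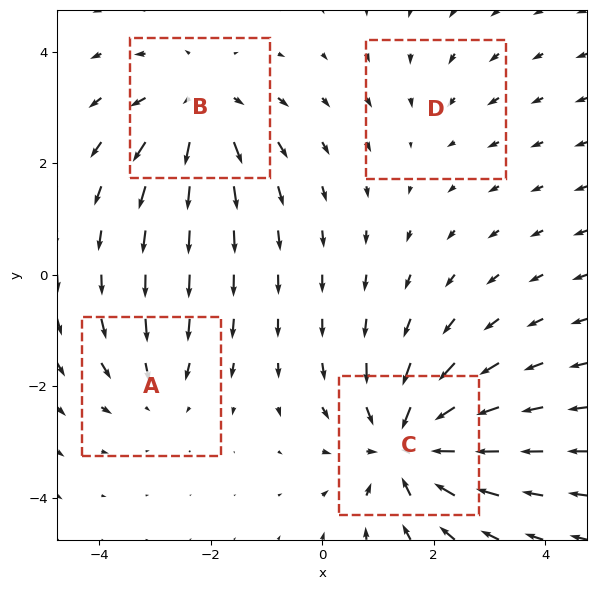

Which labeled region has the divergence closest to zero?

D

Divergence at each region's feature centre — A: about -3, B: about +5, C: about -7, D: about -2. Region D is closest to zero.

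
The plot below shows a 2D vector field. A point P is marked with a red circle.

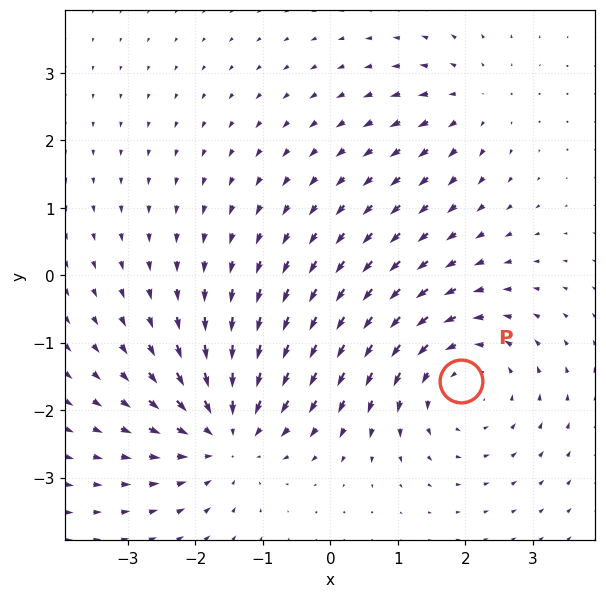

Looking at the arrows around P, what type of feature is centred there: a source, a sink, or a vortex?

vortex

At P (1.9, -1.6) the arrows circulate counterclockwise. Divergence ≈0, curl about +4 — near-zero divergence with nonzero curl is a vortex.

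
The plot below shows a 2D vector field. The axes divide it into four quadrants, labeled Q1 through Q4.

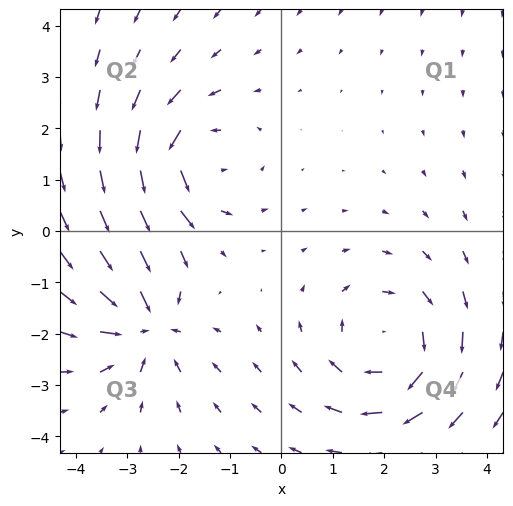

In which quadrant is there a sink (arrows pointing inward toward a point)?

Q3

The sink sits at approximately (-2.7, -1.8), which lies in quadrant Q3. The divergence there is about -5, negative as expected for a sink.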